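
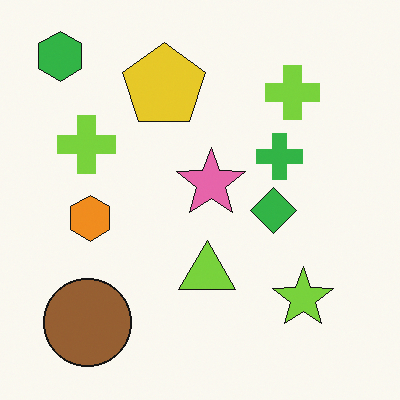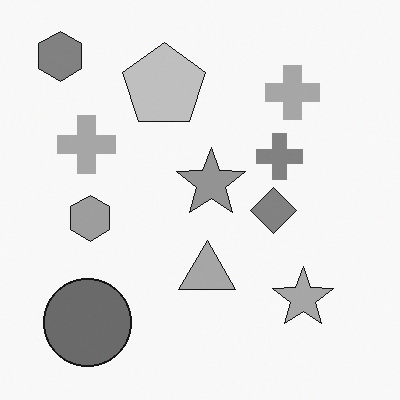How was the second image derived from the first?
The second image is the first converted to grayscale.

All color is removed — every shape is now a shade of grey.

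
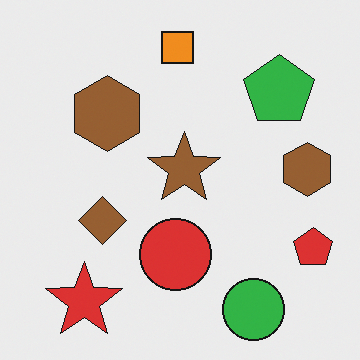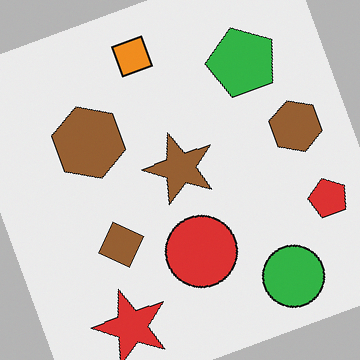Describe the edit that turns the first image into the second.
This is the original image rotated counter-clockwise by a clearly visible amount.

Every shape is tilted by the same angle and the image corners show triangular fill wedges — a whole-image rotation by a non-right angle.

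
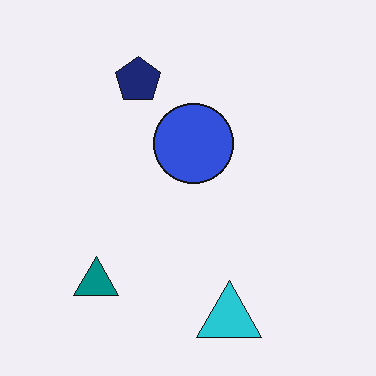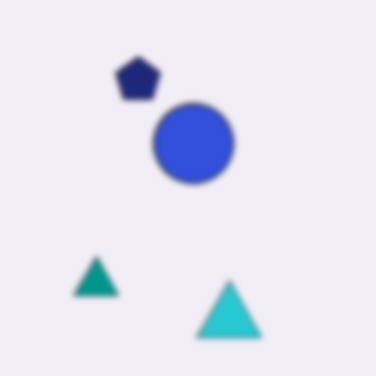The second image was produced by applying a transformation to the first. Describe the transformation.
The second image is the first noticeably gaussian-blurred.

Shape edges and outlines are uniformly softened across the whole image.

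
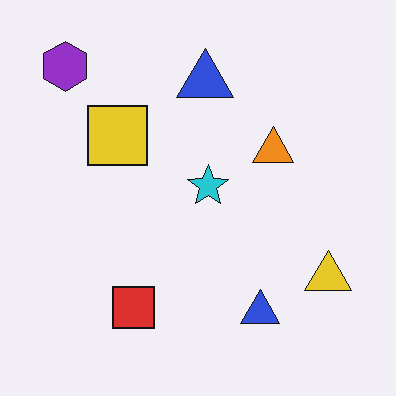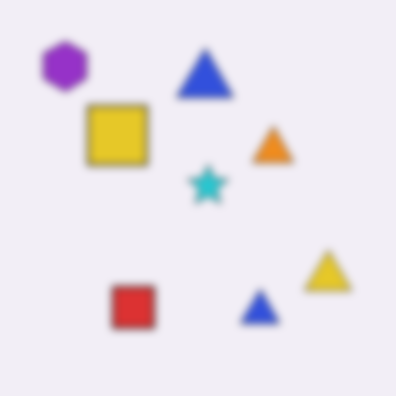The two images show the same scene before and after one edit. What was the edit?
The transformation is: noticeably gaussian-blurred.

Shape edges and outlines are uniformly softened across the whole image.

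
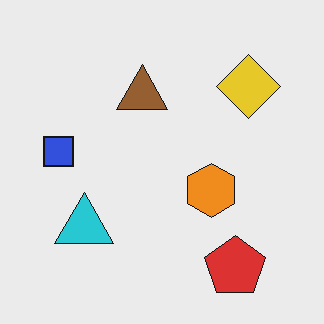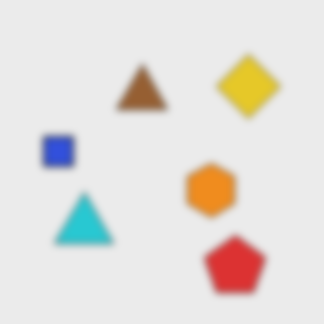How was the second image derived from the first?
Noticeably gaussian-blurred.

Shape edges and outlines are uniformly softened across the whole image.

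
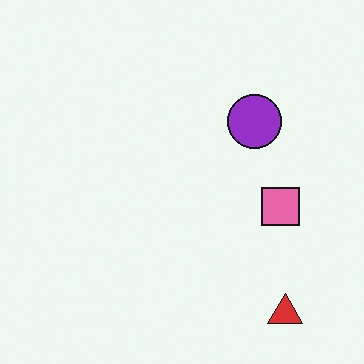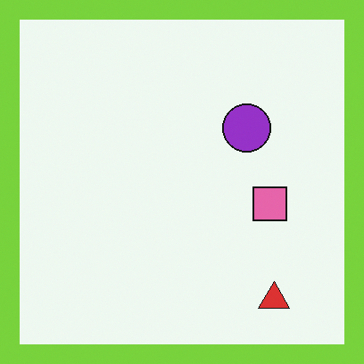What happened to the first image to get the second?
The transformation is: framed with a lime border.

A solid lime frame runs around the edge of the second image, with the content slightly shrunk inside it.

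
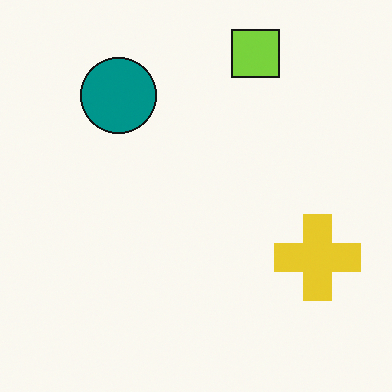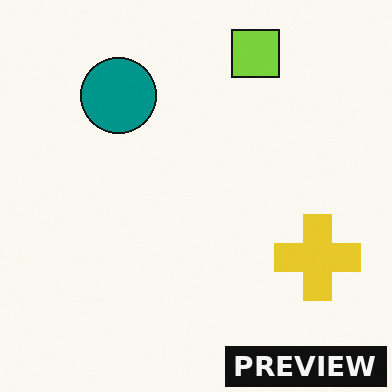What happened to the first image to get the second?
It was watermarked with the text "PREVIEW" in the lower-right corner.

A dark label reading "PREVIEW" appears in the lower-right corner.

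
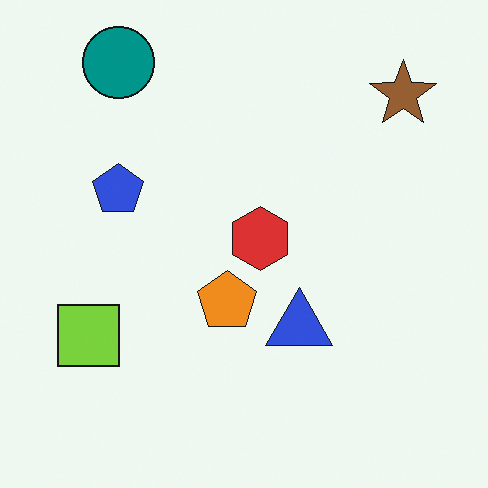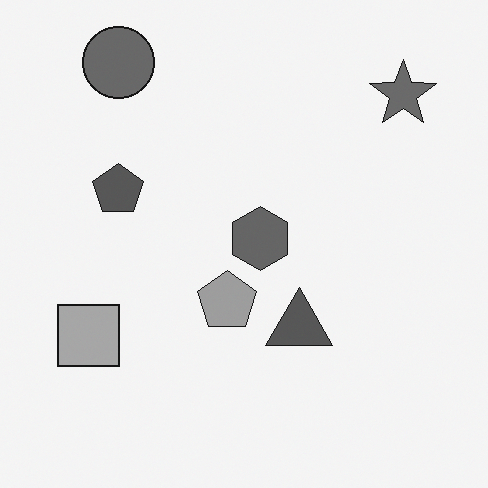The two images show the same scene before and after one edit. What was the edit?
The transformation is: converted to grayscale.

All color is removed — every shape is now a shade of grey.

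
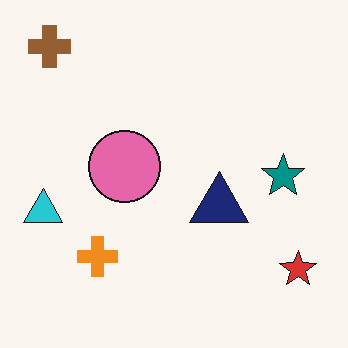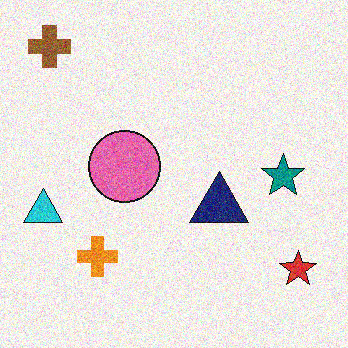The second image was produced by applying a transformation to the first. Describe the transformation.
It was degraded with visible gaussian noise.

Random speckle covers the whole image, including the flat background.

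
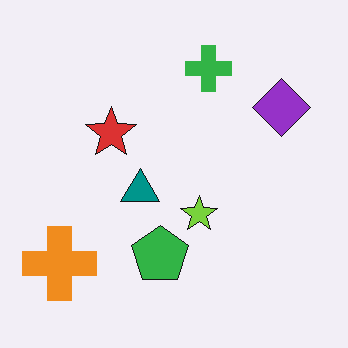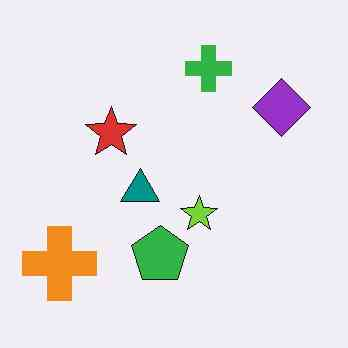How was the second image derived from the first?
The second image is the first JPEG-compressed with visible artifacts.

Blocky 8×8 compression artifacts appear around shape edges and the flat background shows ringing — characteristic JPEG degradation.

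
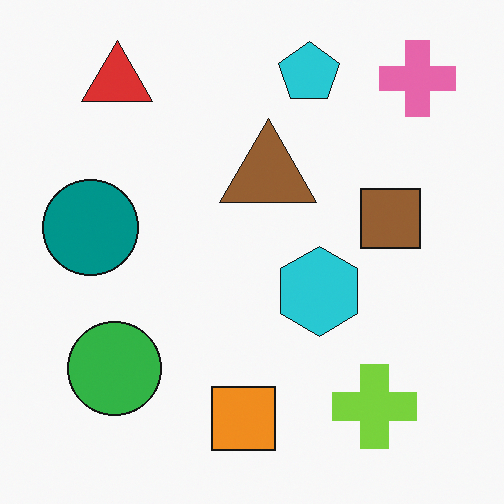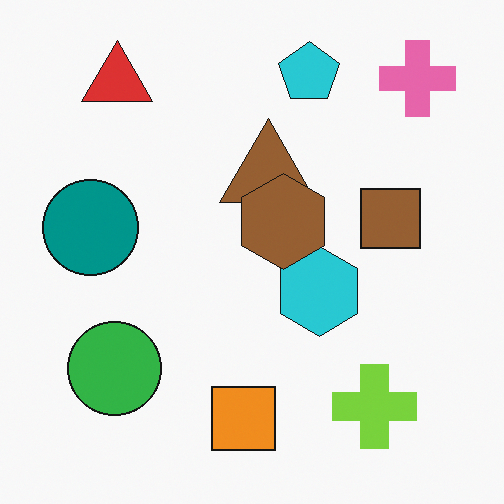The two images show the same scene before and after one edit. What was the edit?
It was overlaid with an additional brown hexagon.

A brown hexagon appears in the second image that is absent from the first.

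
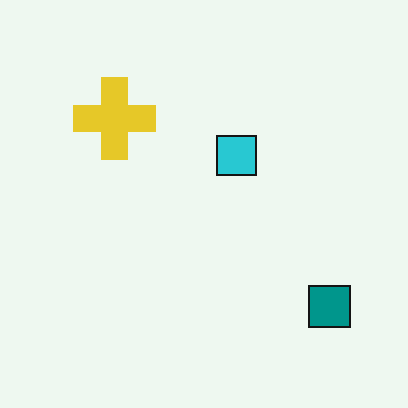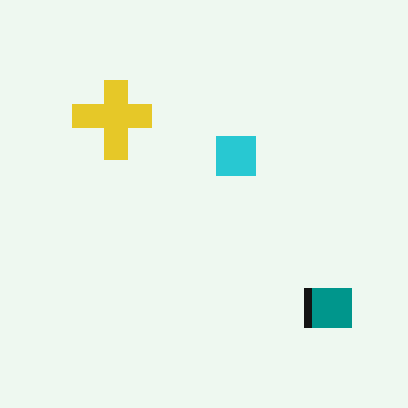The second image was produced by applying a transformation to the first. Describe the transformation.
The transformation is: moderately pixelated.

Shapes are reduced to large square blocks; fine edges and outlines are lost — a downscale-then-upscale (mosaic) effect.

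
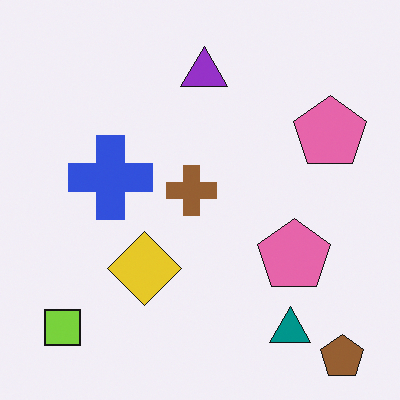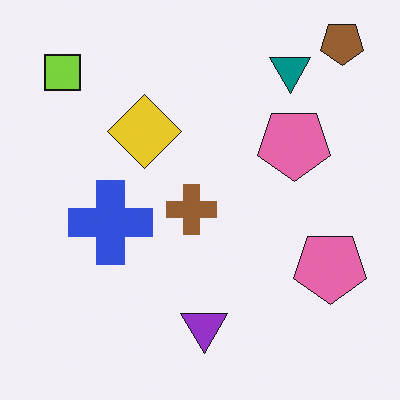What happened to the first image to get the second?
The transformation is: flipped vertically (top ↔ bottom).

The brown pentagon is in the bottom-right of the first image and the top-right of the second — shapes on opposite sides of the horizontal midline have swapped in a mirror flip.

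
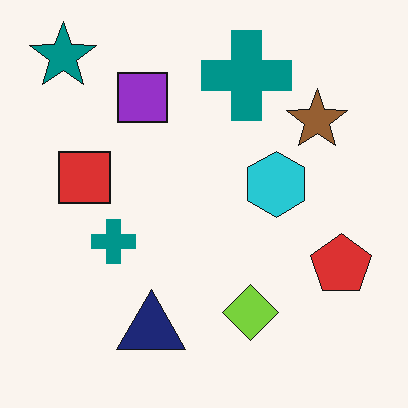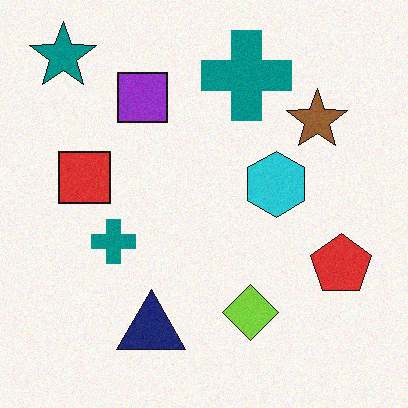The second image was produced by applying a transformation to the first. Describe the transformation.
The transformation is: degraded with subtle gaussian noise.

Random speckle covers the whole image, including the flat background.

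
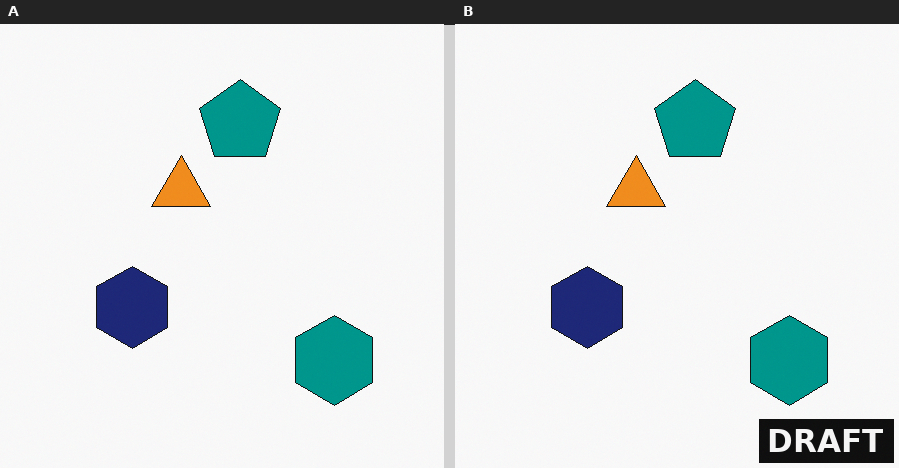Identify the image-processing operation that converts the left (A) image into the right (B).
Watermarked with the text "DRAFT" in the lower-right corner.

A dark label reading "DRAFT" appears in the lower-right corner.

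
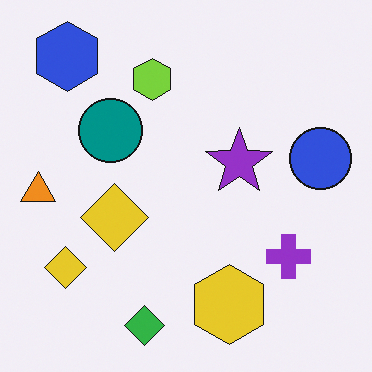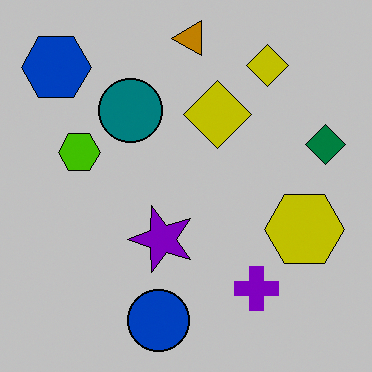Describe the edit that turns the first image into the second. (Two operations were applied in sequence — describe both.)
This is the original image transposed (reflected across the top-left ↔ bottom-right diagonal), then heavily posterized to just a handful of flat colors.

Shapes have swapped their row and column positions — what was in the top-right is now in the bottom-left — a diagonal reflection. Each flat color has snapped to a coarser quantized level — most visibly, the near-white background has dropped to a flat grey.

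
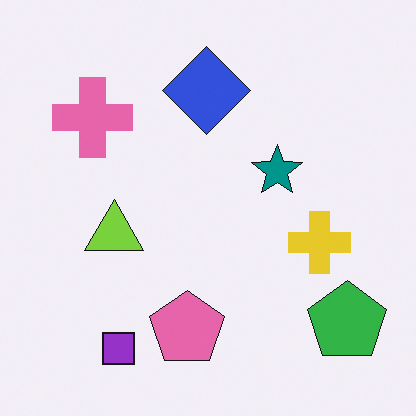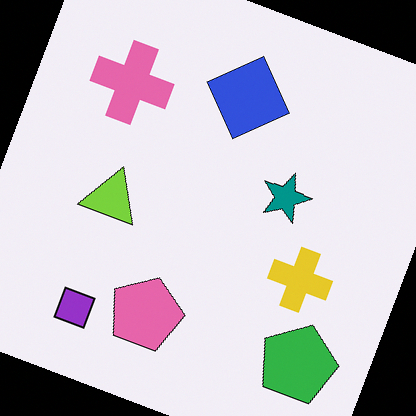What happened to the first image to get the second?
Rotated clockwise by a moderate amount.

Every shape is tilted by the same angle and the image corners show triangular fill wedges — a whole-image rotation by a non-right angle.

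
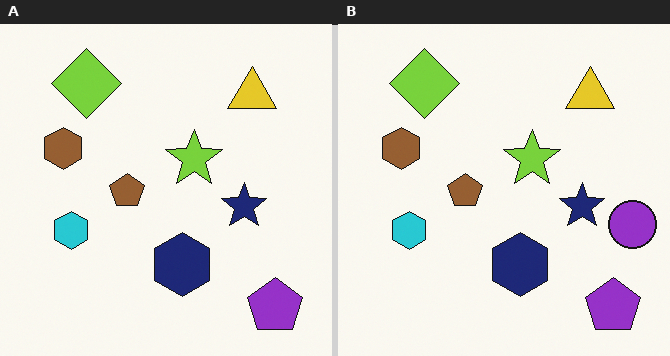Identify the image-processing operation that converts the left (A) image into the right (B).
This is the original image overlaid with an additional purple circle.

A purple circle appears in the right (B) image that is absent from the left (A).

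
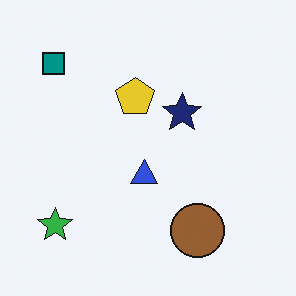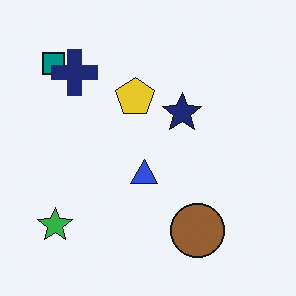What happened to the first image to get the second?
The image was overlaid with an additional navy cross.

A navy cross appears in the second image that is absent from the first.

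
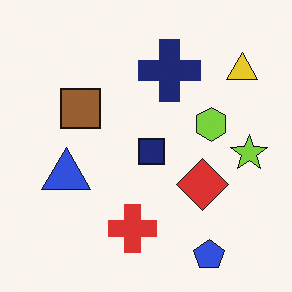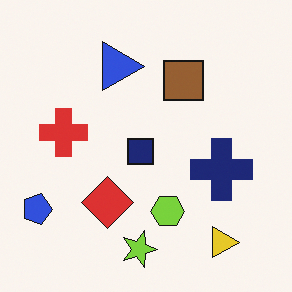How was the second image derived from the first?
The transformation is: rotated 90° clockwise.

The blue pentagon sits in the bottom-right of the first image and the bottom-left of the second — consistent with a whole-image 90° clockwise rotation.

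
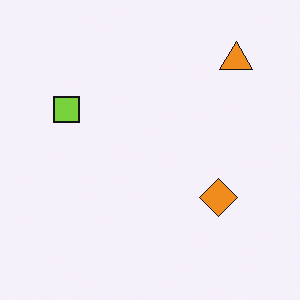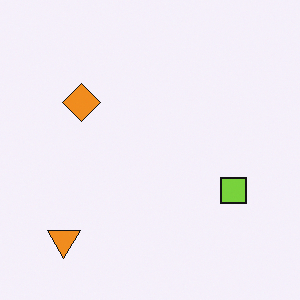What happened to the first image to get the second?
Rotated 180°.

The orange triangle sits in the top-right of the first image and the bottom-left of the second — consistent with a whole-image 180° rotation.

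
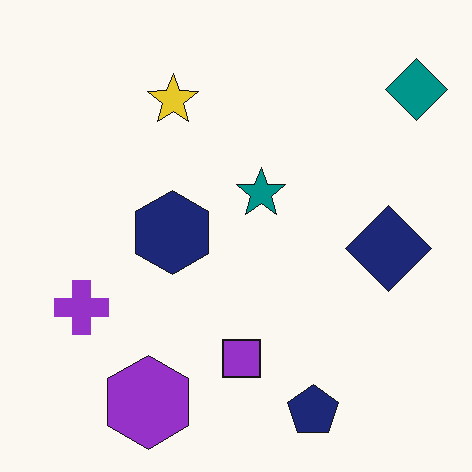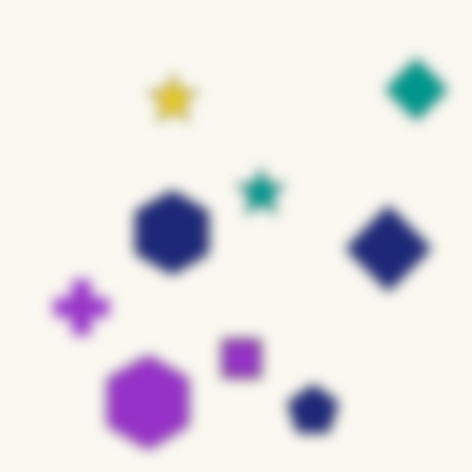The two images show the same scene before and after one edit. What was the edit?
The image was heavily blurred.

Shape edges and outlines are uniformly softened across the whole image.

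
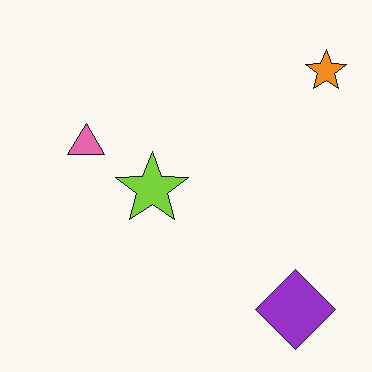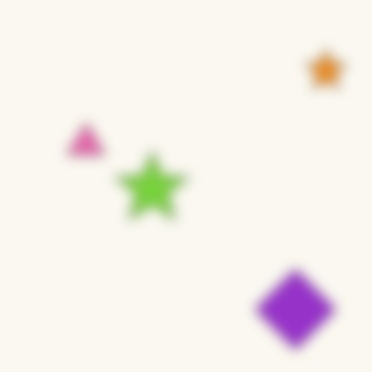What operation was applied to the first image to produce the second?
The transformation is: heavily blurred.

Shape edges and outlines are uniformly softened across the whole image.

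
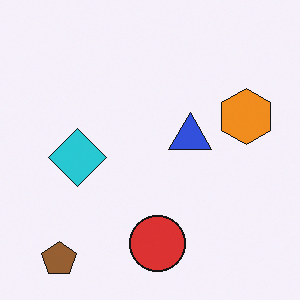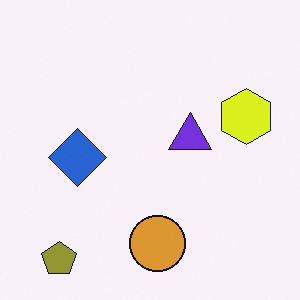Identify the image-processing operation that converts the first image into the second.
The transformation is: hue-shifted by a small amount.

Every shape's color has rotated by the same amount around the hue wheel — a uniform hue shift.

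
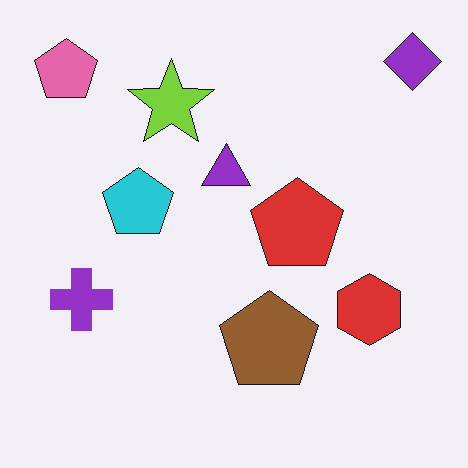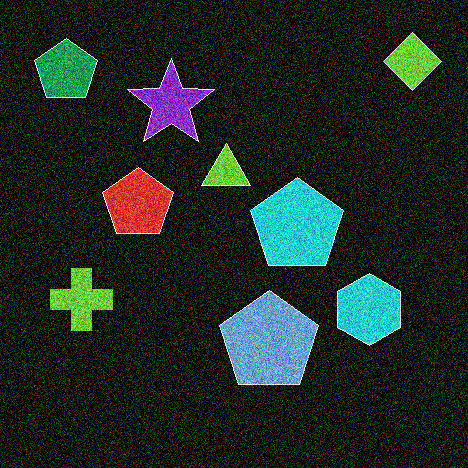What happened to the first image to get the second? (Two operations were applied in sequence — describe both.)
Degraded with strong gaussian noise, then color-inverted (negative).

Random speckle covers the whole image, including the flat background. The light background has become dark and every shape's color is its complement — a photographic negative.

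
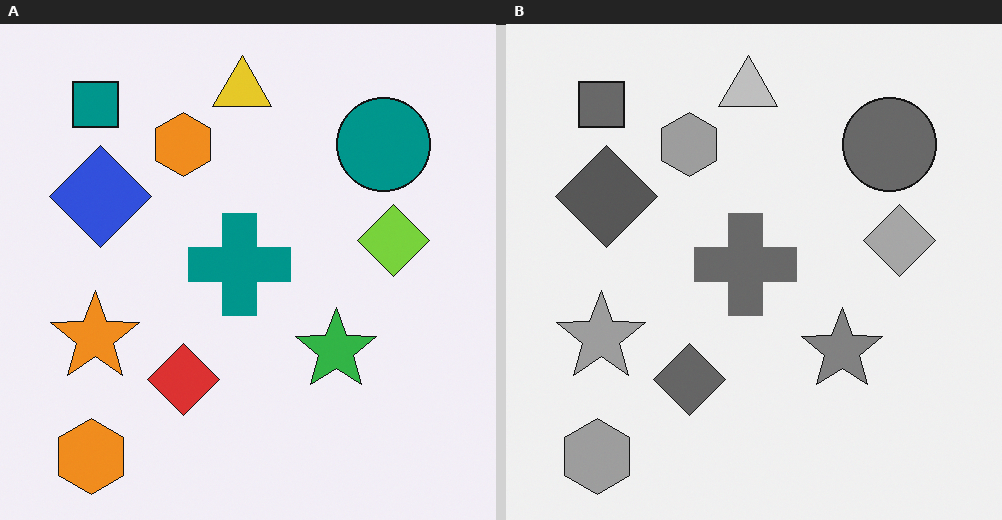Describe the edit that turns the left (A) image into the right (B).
It was converted to grayscale.

All color is removed — every shape is now a shade of grey.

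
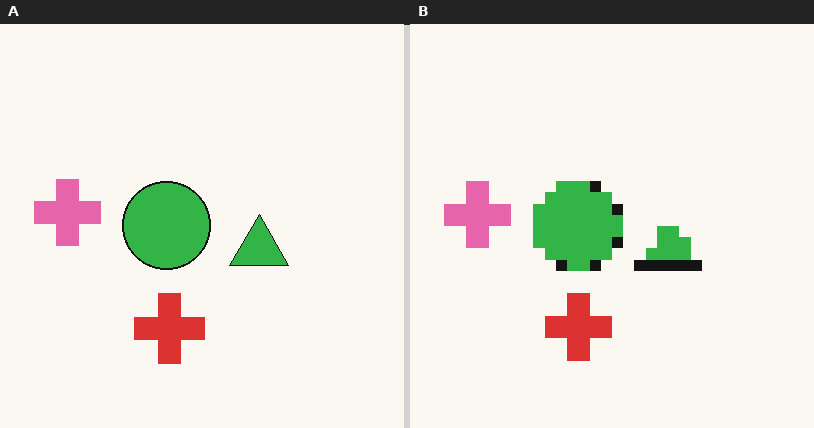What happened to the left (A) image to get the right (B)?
It was heavily pixelated into large blocks.

Shapes are reduced to large square blocks; fine edges and outlines are lost — a downscale-then-upscale (mosaic) effect.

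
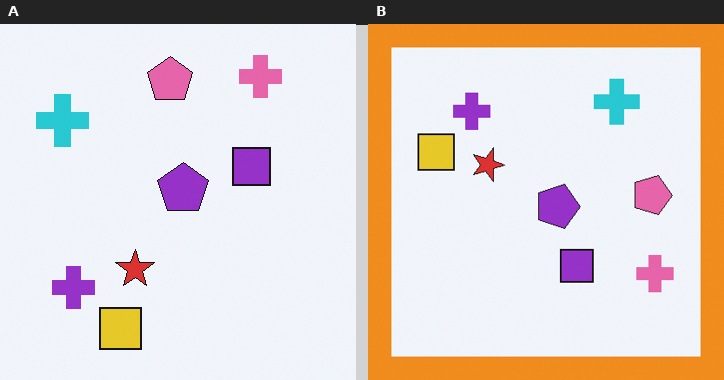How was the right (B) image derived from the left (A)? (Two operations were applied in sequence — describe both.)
The right (B) image is the left (A) rotated 90° clockwise, then framed with a orange border.

The pink cross sits in the top-right of the left (A) image and the bottom-right of the right (B) — consistent with a whole-image 90° clockwise rotation. A solid orange frame runs around the edge of the right (B) image, with the content slightly shrunk inside it.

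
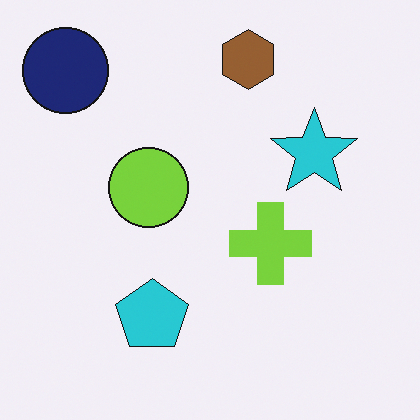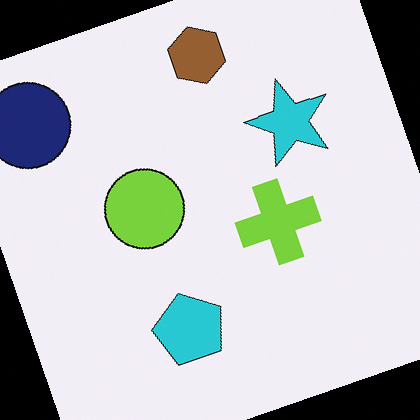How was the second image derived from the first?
This is the original image rotated counter-clockwise by a clearly visible amount.

Every shape is tilted by the same angle and the image corners show triangular fill wedges — a whole-image rotation by a non-right angle.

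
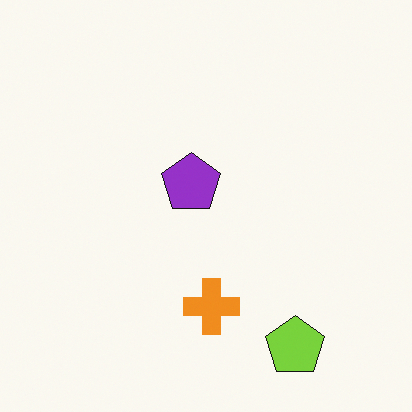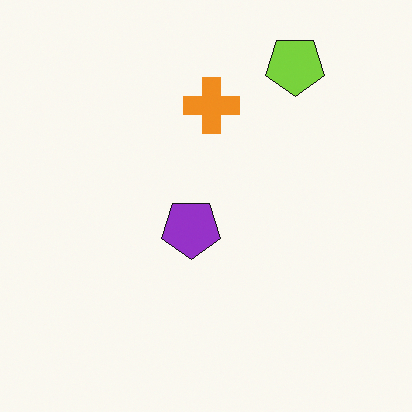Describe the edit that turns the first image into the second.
The image was flipped vertically (top ↔ bottom).

The lime pentagon is in the bottom-right of the first image and the top-right of the second — shapes on opposite sides of the horizontal midline have swapped in a mirror flip.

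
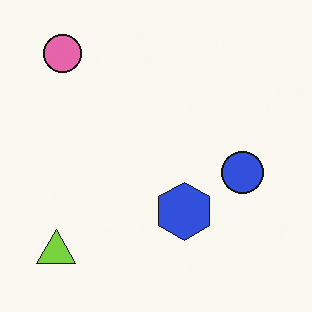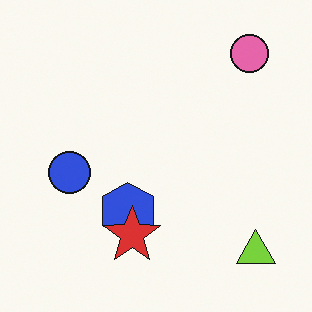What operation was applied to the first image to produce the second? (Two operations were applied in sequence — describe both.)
Flipped horizontally (left ↔ right), then overlaid with an additional red star.

The lime triangle is in the bottom-left of the first image and the bottom-right of the second — shapes on opposite sides of the vertical midline have swapped in a mirror flip. A red star appears in the second image that is absent from the first.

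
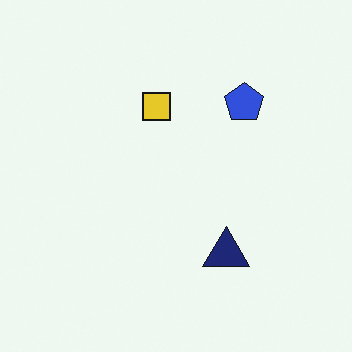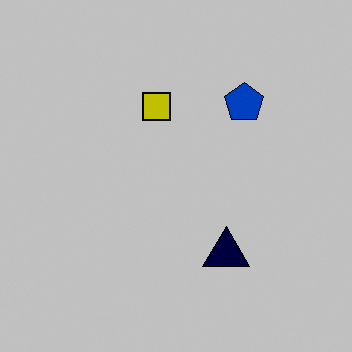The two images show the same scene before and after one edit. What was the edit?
The transformation is: aggressively posterized.

Each flat color has snapped to a coarser quantized level — most visibly, the near-white background has dropped to a flat grey.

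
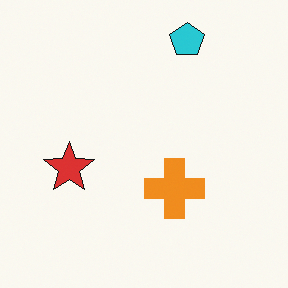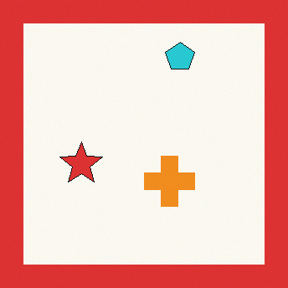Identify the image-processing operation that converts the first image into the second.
It was framed with a red border.

A solid red frame runs around the edge of the second image, with the content slightly shrunk inside it.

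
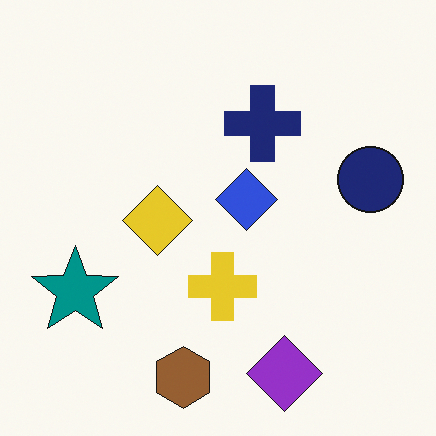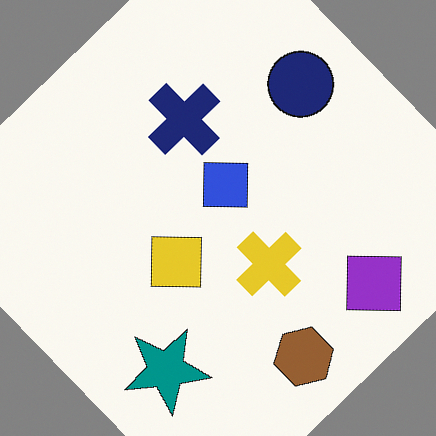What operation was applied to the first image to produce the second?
Rotated counter-clockwise by a large amount — several tens of degrees.

Every shape is tilted by the same angle and the image corners show triangular fill wedges — a whole-image rotation by a non-right angle.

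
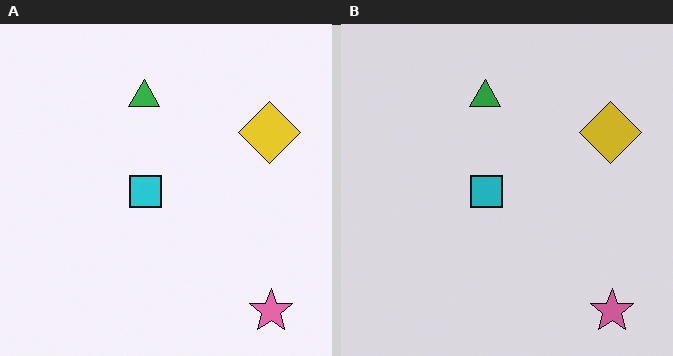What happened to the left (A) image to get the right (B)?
This is the original image slightly darkened.

Every pixel — background and shapes alike — is uniformly darkened.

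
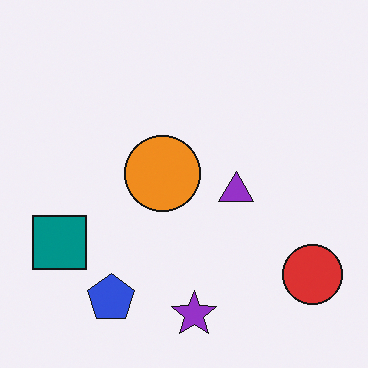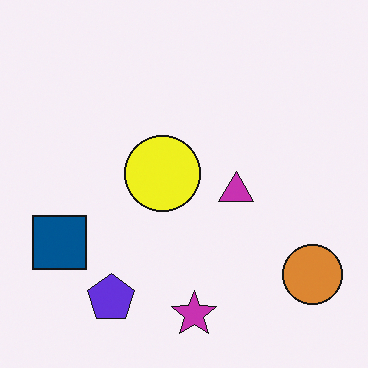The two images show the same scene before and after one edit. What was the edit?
The image was hue-shifted by a small amount.

Every shape's color has rotated by the same amount around the hue wheel — a uniform hue shift.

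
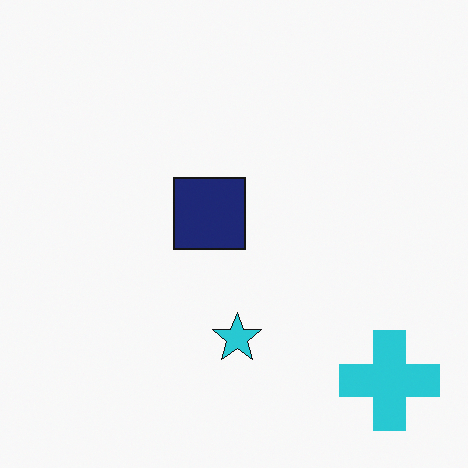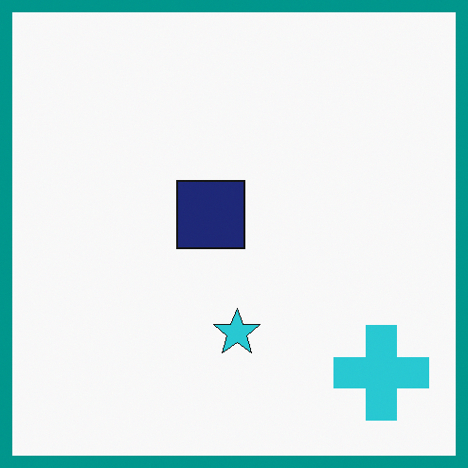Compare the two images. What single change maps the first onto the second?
The transformation is: framed with a teal border.

A solid teal frame runs around the edge of the second image, with the content slightly shrunk inside it.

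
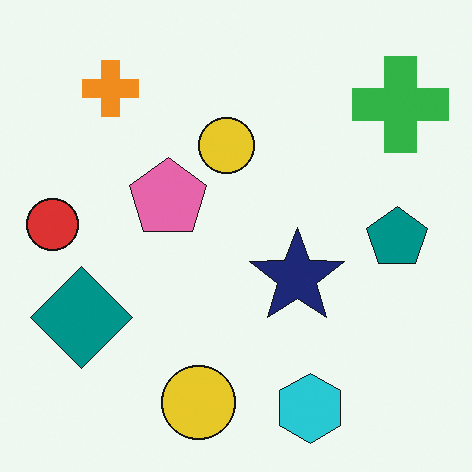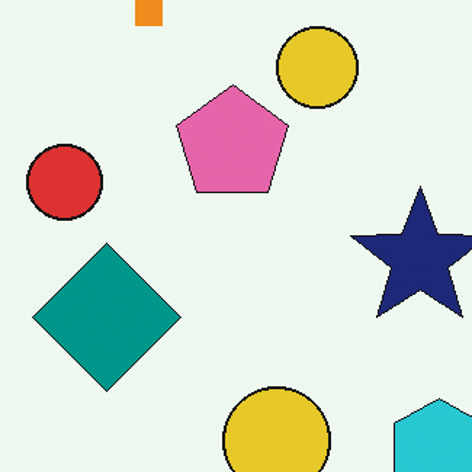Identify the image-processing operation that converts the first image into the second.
The image was cropped to a modestly smaller region and rescaled.

The visible shapes are larger and the field of view is narrower; shapes near the original edges may be partly or wholly outside the frame — a crop-and-rescale.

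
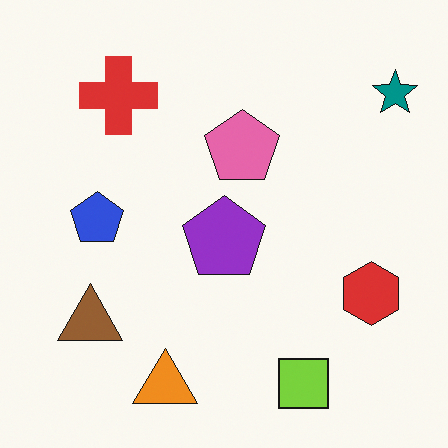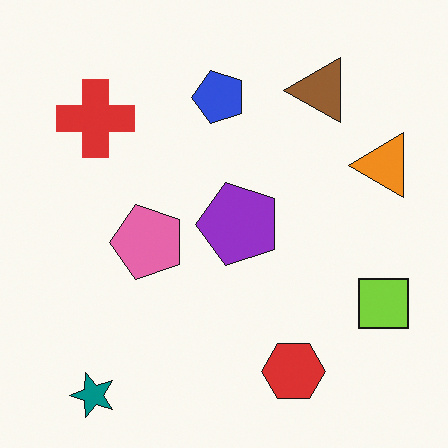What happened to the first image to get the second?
The transformation is: transposed (reflected across the top-left ↔ bottom-right diagonal).

Shapes have swapped their row and column positions — what was in the top-right is now in the bottom-left — a diagonal reflection.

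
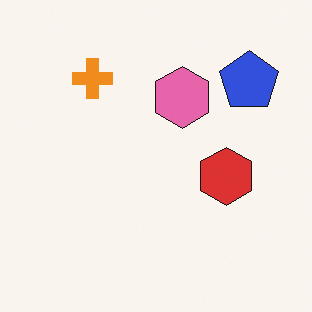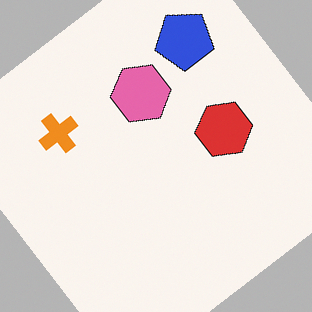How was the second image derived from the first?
Rotated counter-clockwise by a large amount — several tens of degrees.

Every shape is tilted by the same angle and the image corners show triangular fill wedges — a whole-image rotation by a non-right angle.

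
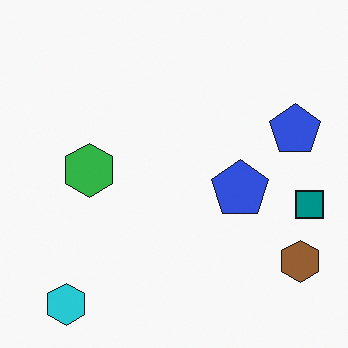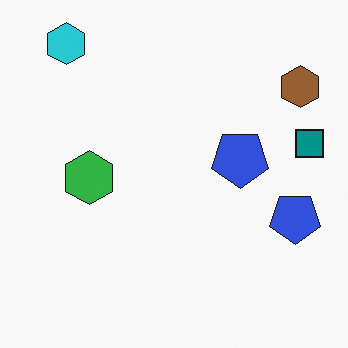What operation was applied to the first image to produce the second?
It was flipped vertically (top ↔ bottom).

The cyan hexagon is in the bottom-left of the first image and the top-left of the second — shapes on opposite sides of the horizontal midline have swapped in a mirror flip.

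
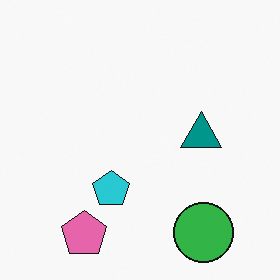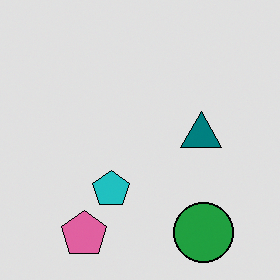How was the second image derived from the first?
Posterized to a reduced palette.

Each flat color has snapped to a coarser quantized level — most visibly, the near-white background has dropped to a flat grey.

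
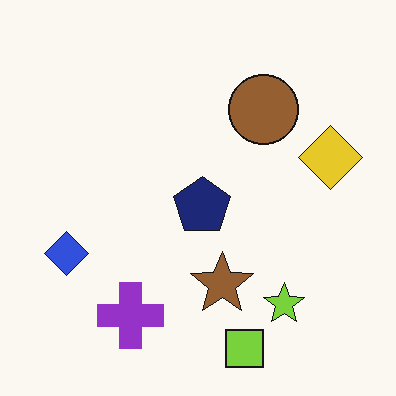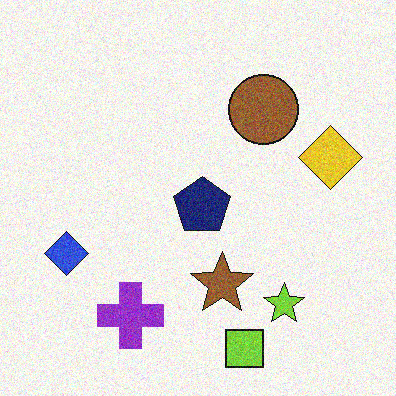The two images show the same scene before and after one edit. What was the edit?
The transformation is: degraded with moderate additive noise.

Random speckle covers the whole image, including the flat background.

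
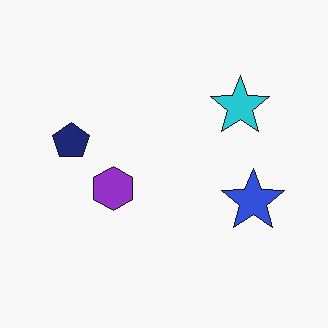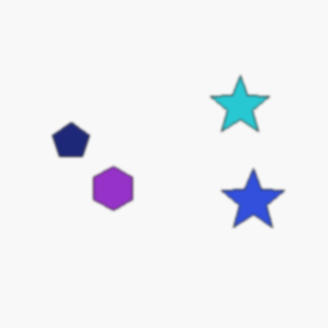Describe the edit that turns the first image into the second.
It was slightly softened.

Shape edges and outlines are uniformly softened across the whole image.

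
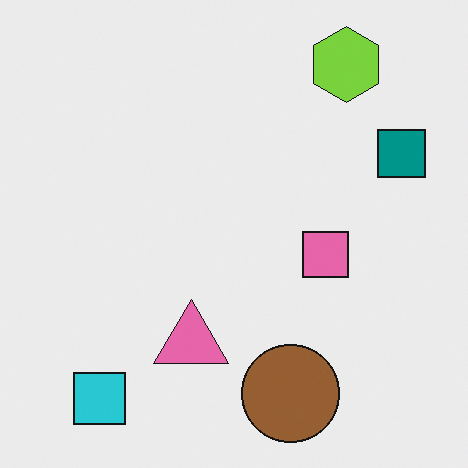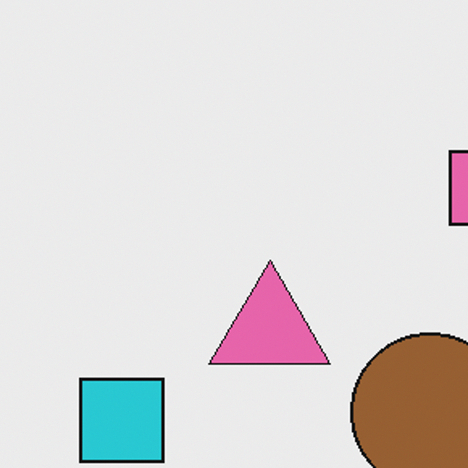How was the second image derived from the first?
The image was cropped to a modestly smaller region and rescaled.

The visible shapes are larger and the field of view is narrower; shapes near the original edges may be partly or wholly outside the frame — a crop-and-rescale.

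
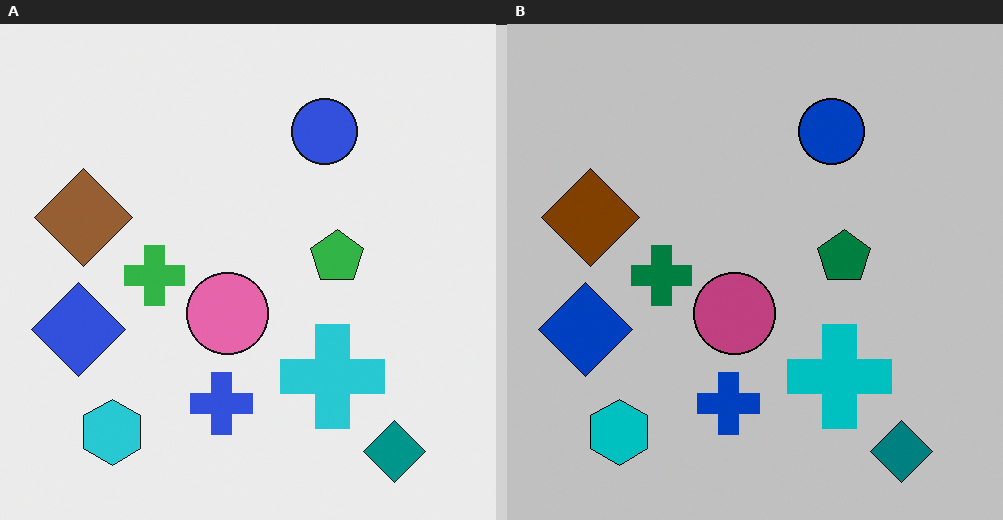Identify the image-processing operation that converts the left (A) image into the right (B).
This is the original image heavily posterized to just a handful of flat colors.

Each flat color has snapped to a coarser quantized level — most visibly, the near-white background has dropped to a flat grey.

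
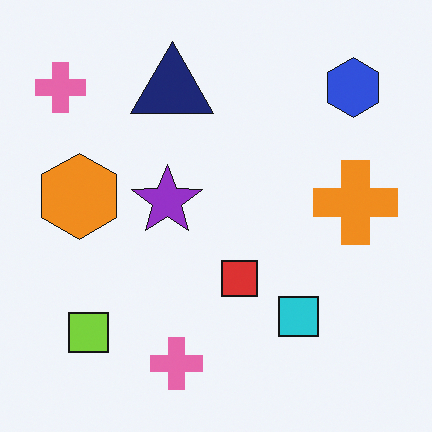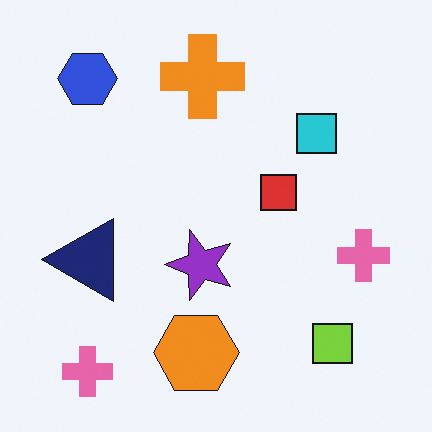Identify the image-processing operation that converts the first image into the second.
It was rotated 90° counter-clockwise.

The blue hexagon sits in the top-right of the first image and the top-left of the second — consistent with a whole-image 90° counter-clockwise rotation.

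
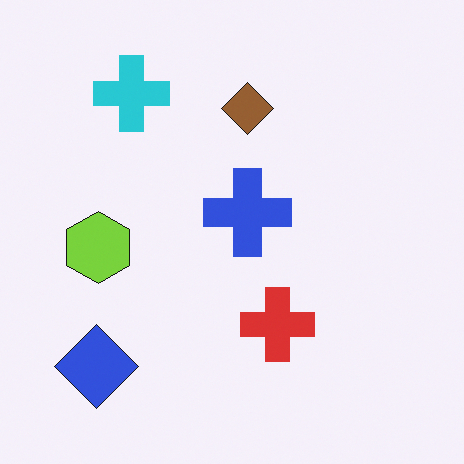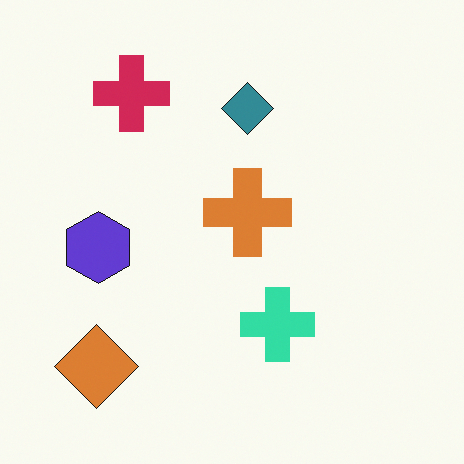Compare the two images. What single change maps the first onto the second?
Hue-shifted through roughly half the color wheel.

Every shape's color has rotated by the same amount around the hue wheel — a uniform hue shift.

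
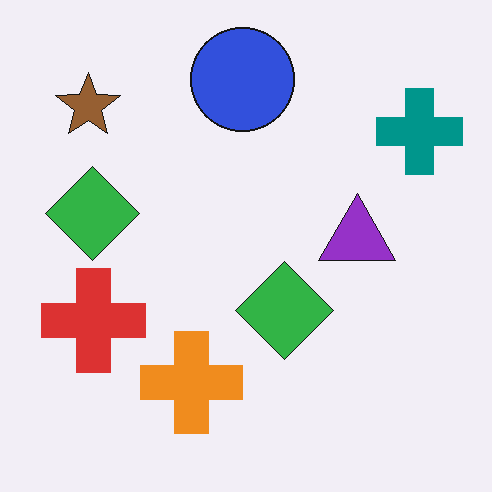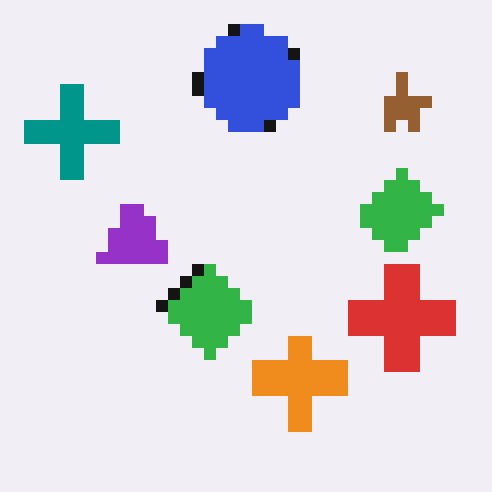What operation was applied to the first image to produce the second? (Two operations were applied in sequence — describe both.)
It was flipped horizontally (left ↔ right), then heavily pixelated into large blocks.

The teal cross is in the top-right of the first image and the top-left of the second — shapes on opposite sides of the vertical midline have swapped in a mirror flip. Shapes are reduced to large square blocks; fine edges and outlines are lost — a downscale-then-upscale (mosaic) effect.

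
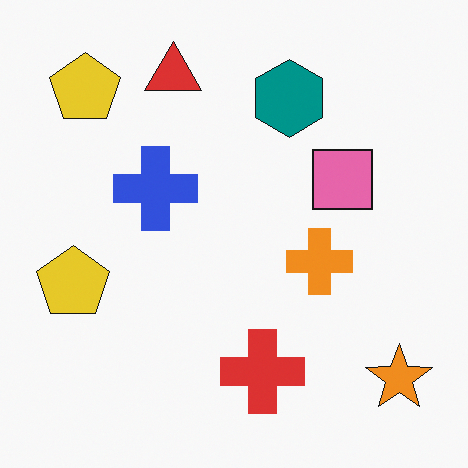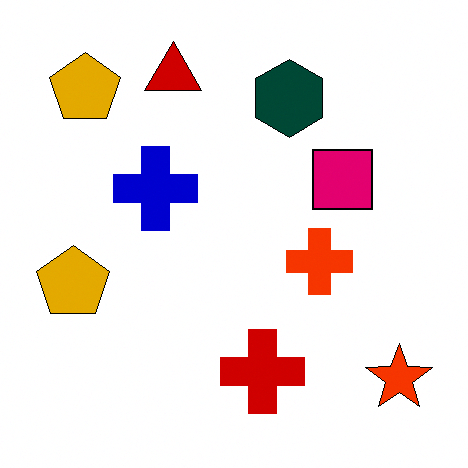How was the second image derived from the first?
This is the original image boosted in contrast.

Tones are pushed away from mid-grey across the whole image — a global contrast change.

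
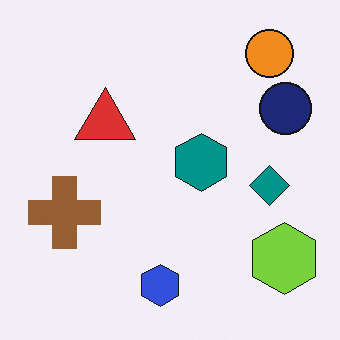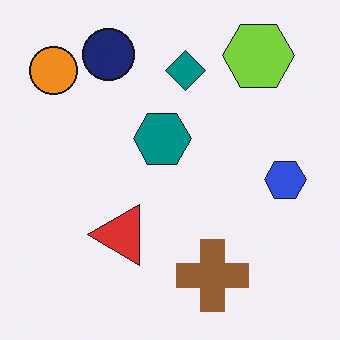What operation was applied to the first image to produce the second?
It was rotated 90° counter-clockwise.

The orange circle sits in the top-right of the first image and the top-left of the second — consistent with a whole-image 90° counter-clockwise rotation.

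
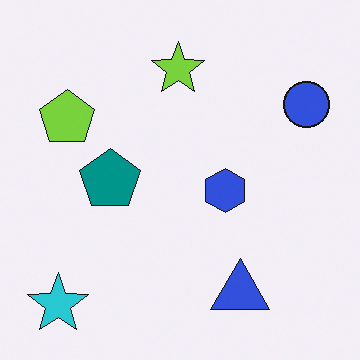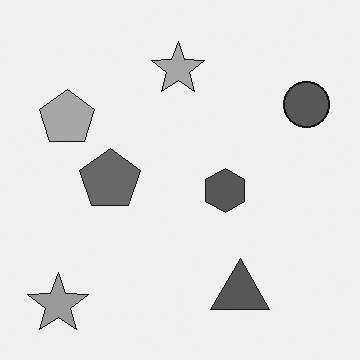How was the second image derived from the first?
The transformation is: converted to grayscale.

All color is removed — every shape is now a shade of grey.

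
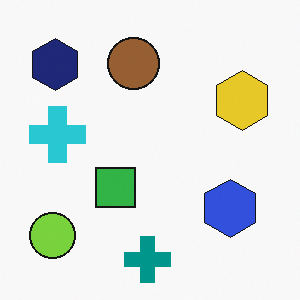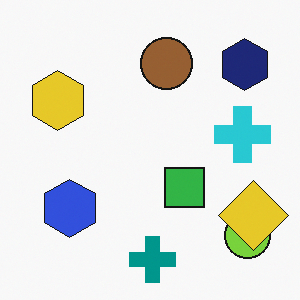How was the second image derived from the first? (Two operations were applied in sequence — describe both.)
It was flipped horizontally (left ↔ right), then overlaid with an additional yellow diamond.

The lime circle is in the bottom-left of the first image and the bottom-right of the second — shapes on opposite sides of the vertical midline have swapped in a mirror flip. A yellow diamond appears in the second image that is absent from the first.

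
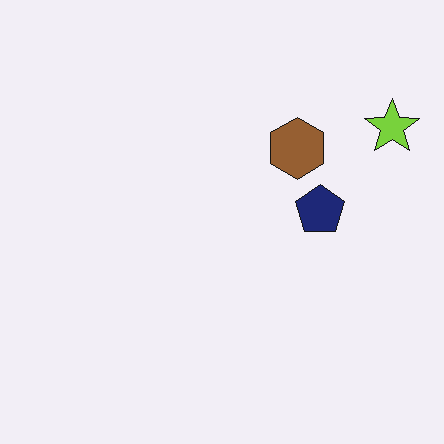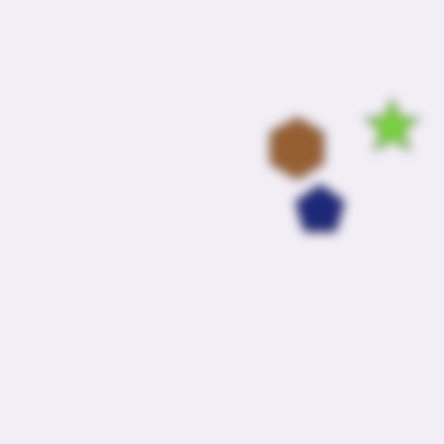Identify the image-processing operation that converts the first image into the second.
The image was heavily blurred.

Shape edges and outlines are uniformly softened across the whole image.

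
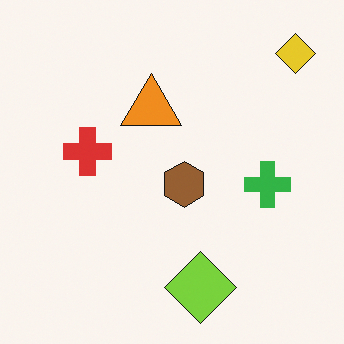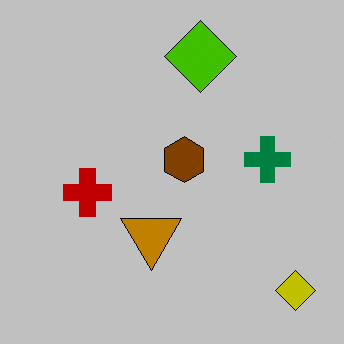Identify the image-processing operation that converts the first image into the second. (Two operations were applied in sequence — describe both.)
The second image is the first flipped vertically (top ↔ bottom), then aggressively posterized.

The yellow diamond is in the top-right of the first image and the bottom-right of the second — shapes on opposite sides of the horizontal midline have swapped in a mirror flip. Each flat color has snapped to a coarser quantized level — most visibly, the near-white background has dropped to a flat grey.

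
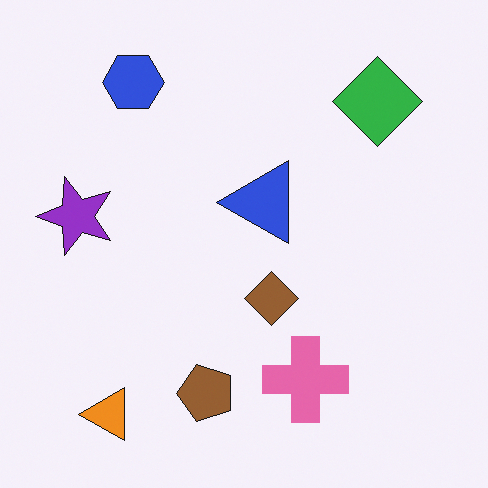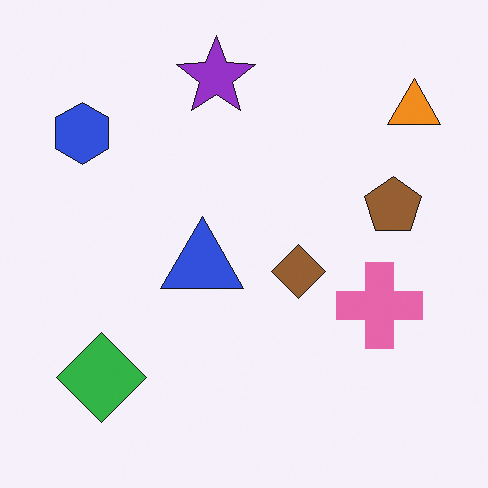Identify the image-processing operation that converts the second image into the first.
The transformation is: transposed (reflected across the top-left ↔ bottom-right diagonal).

Shapes have swapped their row and column positions — what was in the top-right is now in the bottom-left — a diagonal reflection.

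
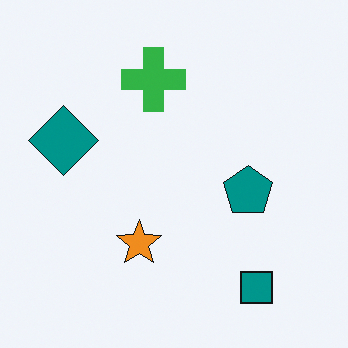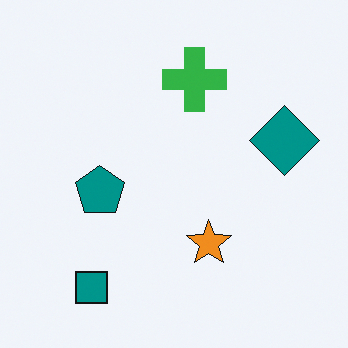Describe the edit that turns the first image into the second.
This is the original image flipped horizontally (left ↔ right).

The teal diamond is in the left of the first image and the right of the second — shapes on opposite sides of the vertical midline have swapped in a mirror flip.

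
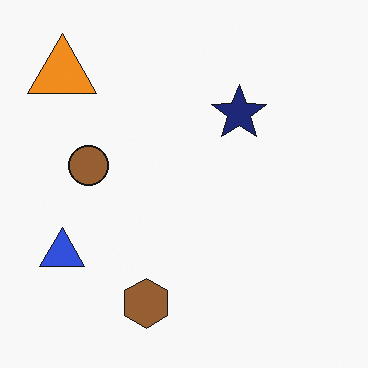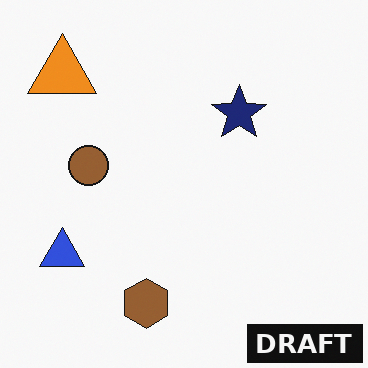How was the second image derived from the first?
It was watermarked with the text "DRAFT" in the lower-right corner.

A dark label reading "DRAFT" appears in the lower-right corner.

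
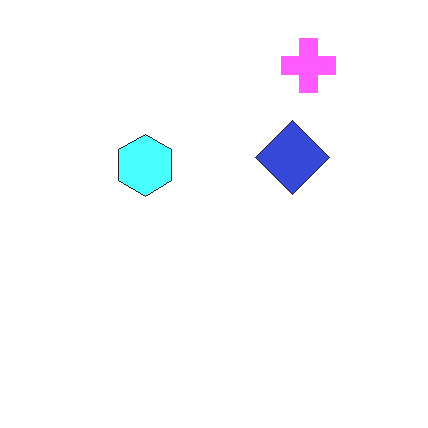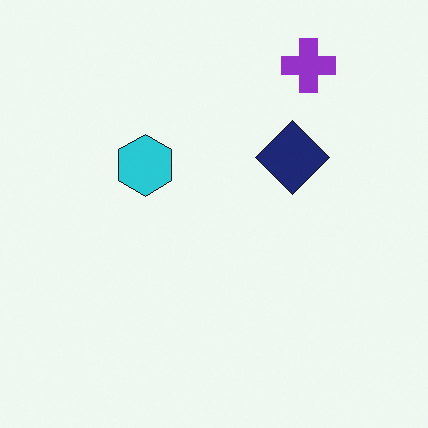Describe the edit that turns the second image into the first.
The image was noticeably brightened.

Every pixel — background and shapes alike — is uniformly brightened.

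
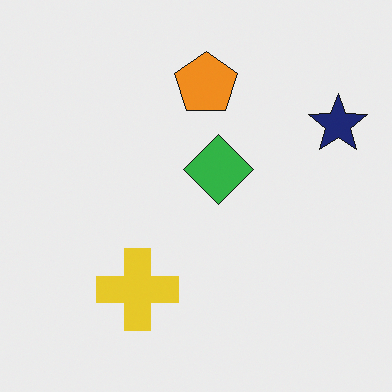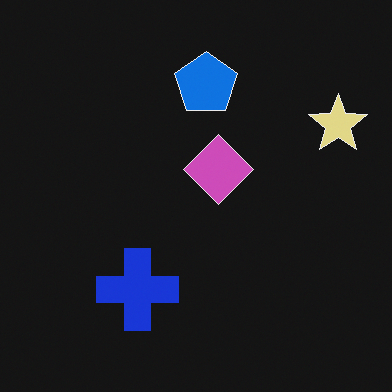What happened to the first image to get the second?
The image was color-inverted (negative).

The light background has become dark and every shape's color is its complement — a photographic negative.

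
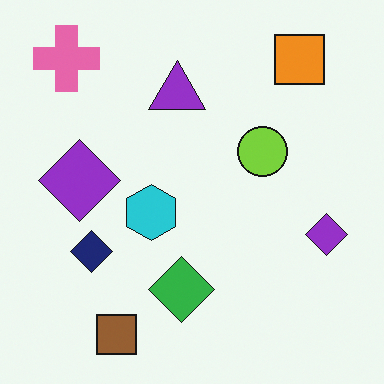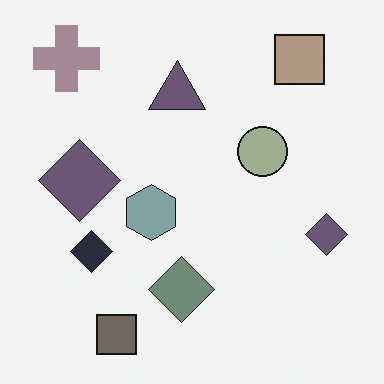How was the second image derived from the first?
This is the original image made much more muted (saturation change).

All colors are more muted and greyish — a global saturation change.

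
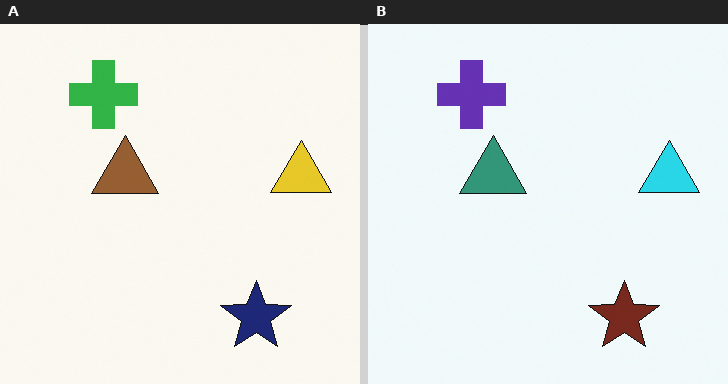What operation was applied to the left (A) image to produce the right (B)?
It was hue-shifted through roughly a third of the color wheel.

Every shape's color has rotated by the same amount around the hue wheel — a uniform hue shift.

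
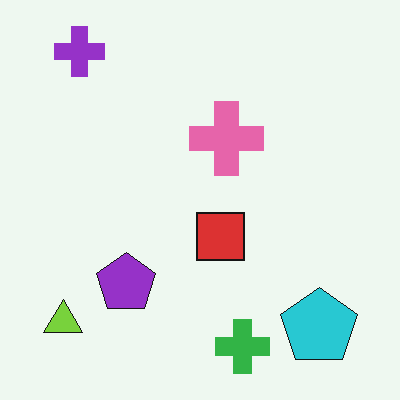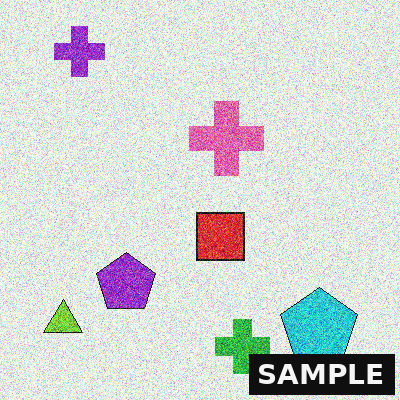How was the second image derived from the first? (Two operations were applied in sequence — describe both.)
The second image is the first degraded with a thick layer of grain, then watermarked with the text "SAMPLE" in the lower-right corner.

Random speckle covers the whole image, including the flat background. A dark label reading "SAMPLE" appears in the lower-right corner.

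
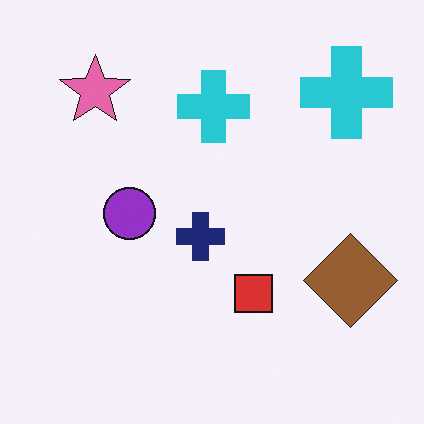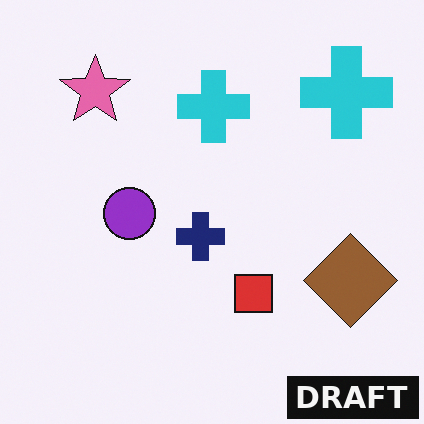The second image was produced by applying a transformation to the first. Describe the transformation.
The second image is the first watermarked with the text "DRAFT" in the lower-right corner.

A dark label reading "DRAFT" appears in the lower-right corner.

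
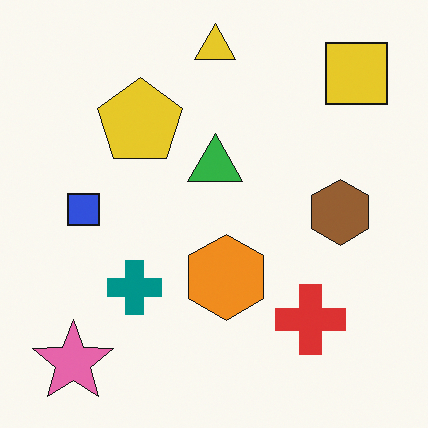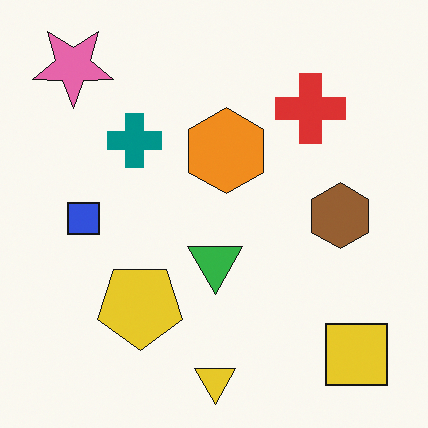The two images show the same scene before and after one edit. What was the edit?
Flipped vertically (top ↔ bottom).

The yellow triangle is in the top of the first image and the bottom of the second — shapes on opposite sides of the horizontal midline have swapped in a mirror flip.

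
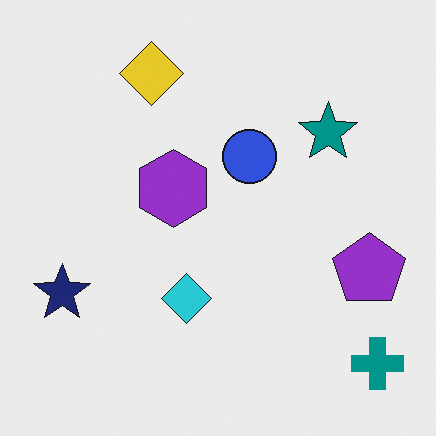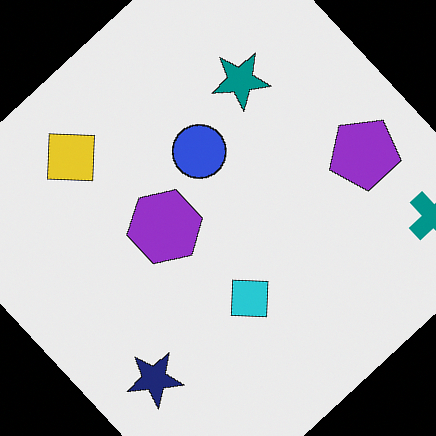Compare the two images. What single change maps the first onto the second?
Rotated counter-clockwise by a large amount — several tens of degrees.

Every shape is tilted by the same angle and the image corners show triangular fill wedges — a whole-image rotation by a non-right angle.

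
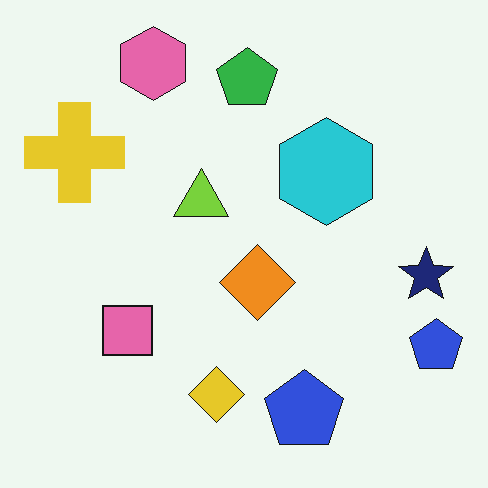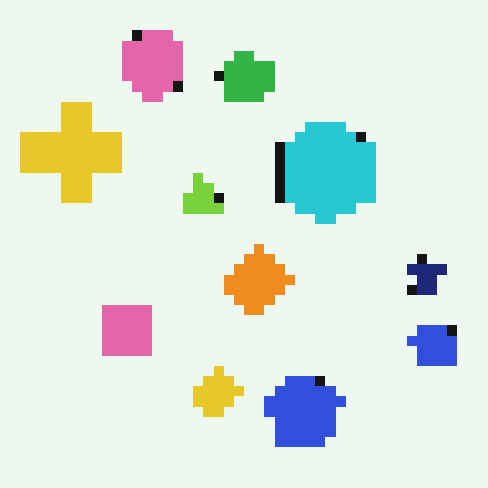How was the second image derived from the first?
It was heavily pixelated into large blocks.

Shapes are reduced to large square blocks; fine edges and outlines are lost — a downscale-then-upscale (mosaic) effect.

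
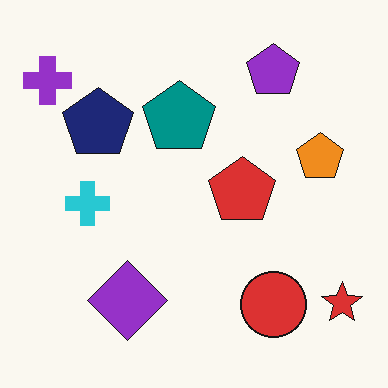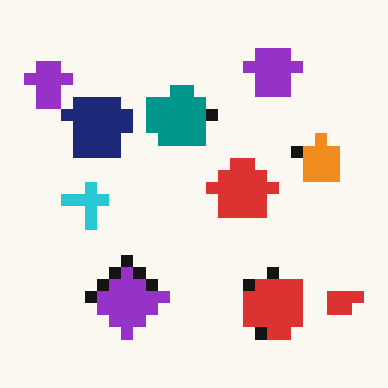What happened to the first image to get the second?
Heavily pixelated into large blocks.

Shapes are reduced to large square blocks; fine edges and outlines are lost — a downscale-then-upscale (mosaic) effect.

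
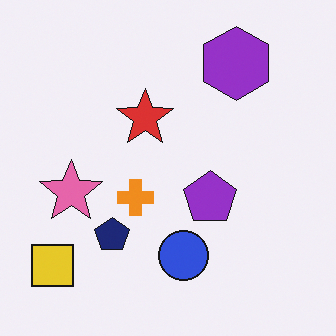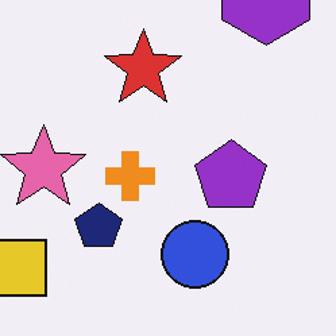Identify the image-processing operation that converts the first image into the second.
The second image is the first cropped to a modestly smaller region and rescaled.

The visible shapes are larger and the field of view is narrower; shapes near the original edges may be partly or wholly outside the frame — a crop-and-rescale.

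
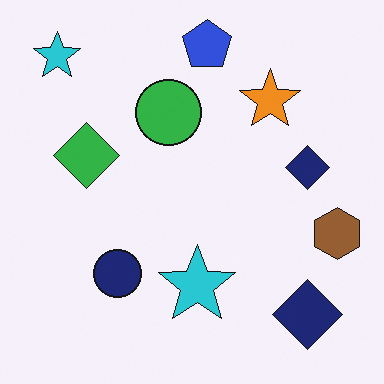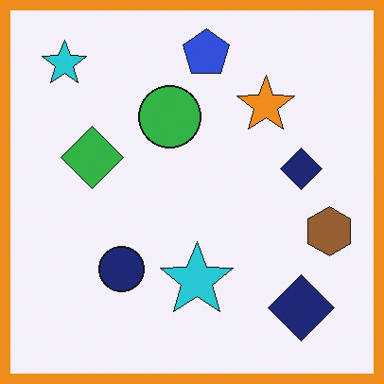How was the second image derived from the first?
Framed with a orange border.

A solid orange frame runs around the edge of the second image, with the content slightly shrunk inside it.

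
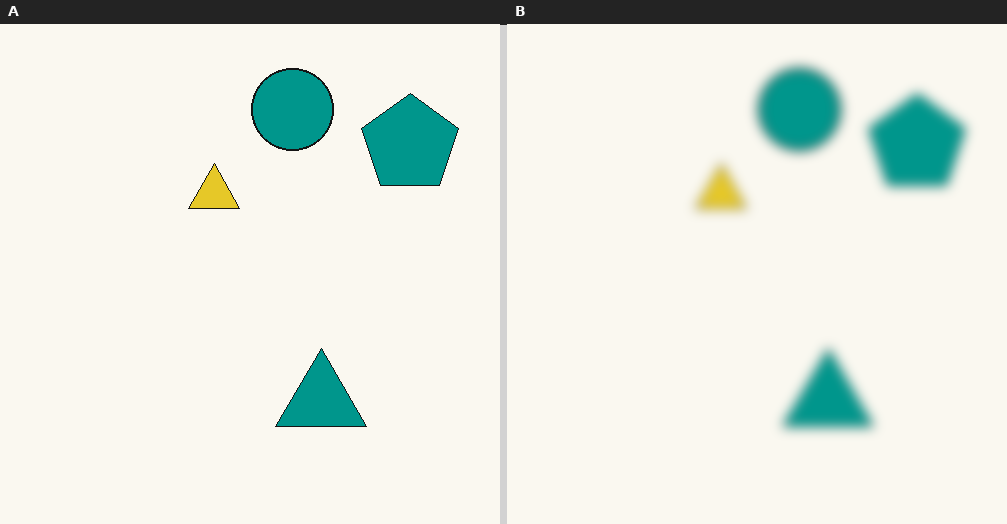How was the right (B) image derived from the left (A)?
This is the original image strongly gaussian-blurred.

Shape edges and outlines are uniformly softened across the whole image.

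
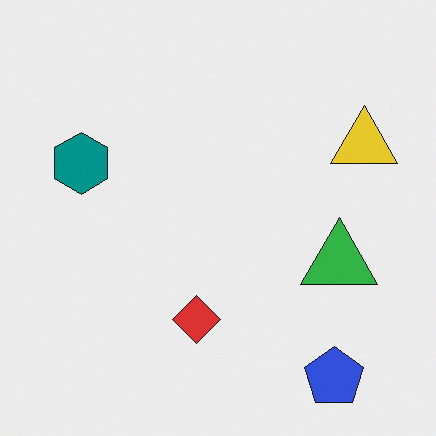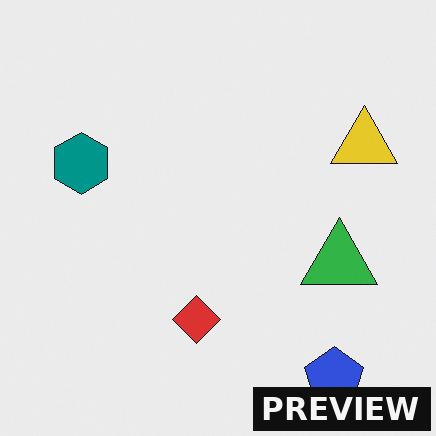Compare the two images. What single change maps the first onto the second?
Watermarked with the text "PREVIEW" in the lower-right corner.

A dark label reading "PREVIEW" appears in the lower-right corner.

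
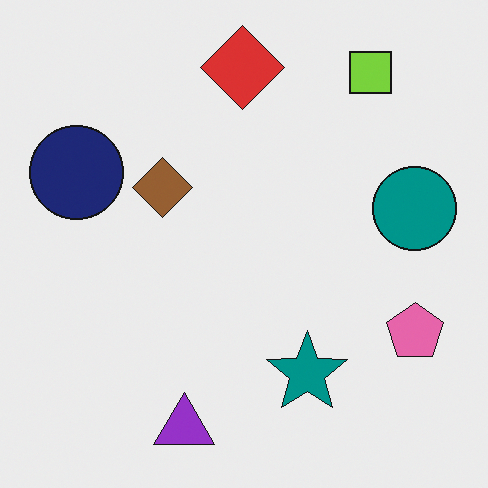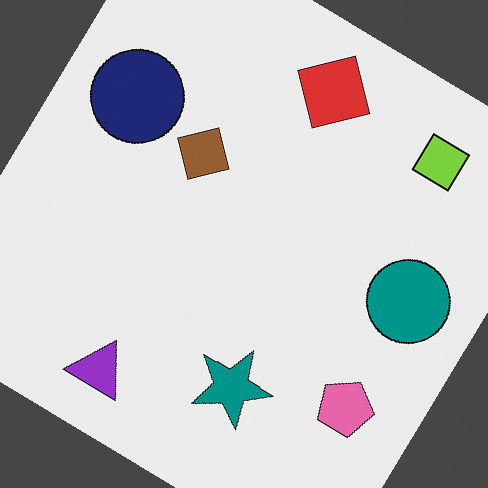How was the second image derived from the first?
The transformation is: rotated clockwise by a large amount — several tens of degrees.

Every shape is tilted by the same angle and the image corners show triangular fill wedges — a whole-image rotation by a non-right angle.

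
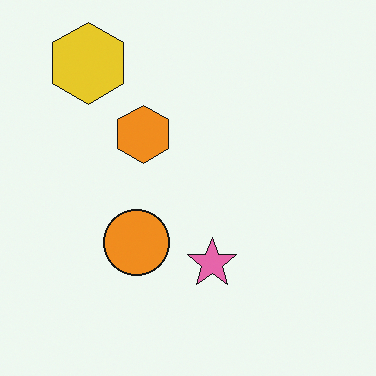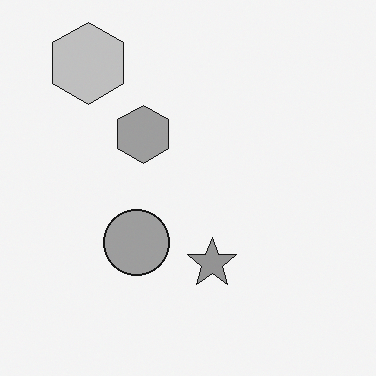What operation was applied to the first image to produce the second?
The second image is the first converted to grayscale.

All color is removed — every shape is now a shade of grey.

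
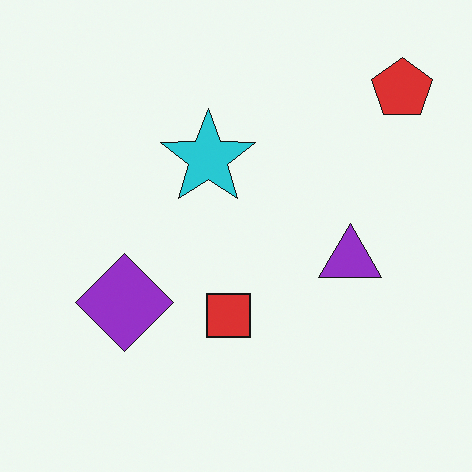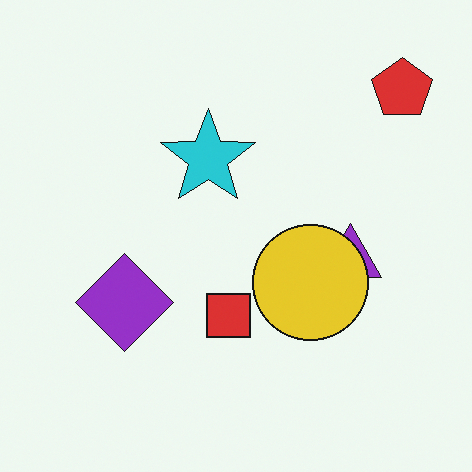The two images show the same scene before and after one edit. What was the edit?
Overlaid with an additional yellow circle.

A yellow circle appears in the second image that is absent from the first.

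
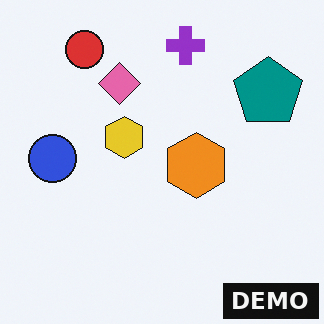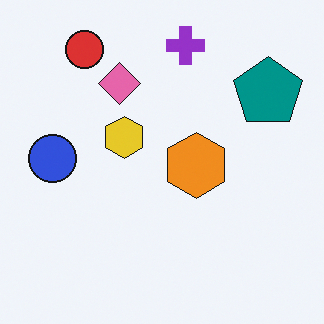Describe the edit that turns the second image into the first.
It was watermarked with the text "DEMO" in the lower-right corner.

A dark label reading "DEMO" appears in the lower-right corner.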